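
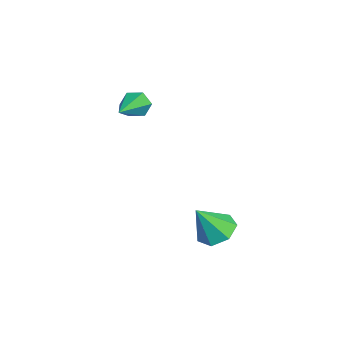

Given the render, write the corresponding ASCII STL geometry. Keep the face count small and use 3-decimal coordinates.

solid 
facet normal -0.866 0.359 -0.348
outer loop
vertex -2.8 -0.495 0.901
vertex -3.066 -0.76 1.289
vertex -2.892 -0.256 1.376
endloop
endfacet
facet normal 0.669 0.708 -0.226
outer loop
vertex -2.8 -0.495 0.901
vertex -2.892 -0.256 1.376
vertex -1.474 -1.42 1.931
endloop
endfacet
facet normal -0.866 0.359 -0.349
outer loop
vertex -2.892 -0.256 1.376
vertex -3.066 -0.76 1.289
vertex -3.158 -0.52 1.764
endloop
endfacet
facet normal 0.298 0.682 0.668
outer loop
vertex -2.892 -0.256 1.376
vertex -3.158 -0.52 1.764
vertex -1.474 -1.42 1.931
endloop
endfacet
facet normal -0.865 0.360 -0.349
outer loop
vertex -3.158 -0.52 1.764
vertex -3.066 -0.76 1.289
vertex -3.333 -1.024 1.678
endloop
endfacet
facet normal -0.158 -0.113 0.981
outer loop
vertex -3.158 -0.52 1.764
vertex -3.333 -1.024 1.678
vertex -1.474 -1.42 1.931
endloop
endfacet
facet normal -0.865 0.361 -0.349
outer loop
vertex -3.333 -1.024 1.678
vertex -3.066 -0.76 1.289
vertex -3.241 -1.263 1.203
endloop
endfacet
facet normal -0.243 -0.885 0.398
outer loop
vertex -3.333 -1.024 1.678
vertex -3.241 -1.263 1.203
vertex -1.474 -1.42 1.931
endloop
endfacet
facet normal -0.865 0.361 -0.349
outer loop
vertex -3.241 -1.263 1.203
vertex -3.066 -0.76 1.289
vertex -2.974 -0.999 0.814
endloop
endfacet
facet normal 0.128 -0.859 -0.495
outer loop
vertex -3.241 -1.263 1.203
vertex -2.974 -0.999 0.814
vertex -1.474 -1.42 1.931
endloop
endfacet
facet normal -0.866 0.359 -0.348
outer loop
vertex -2.974 -0.999 0.814
vertex -3.066 -0.76 1.289
vertex -2.8 -0.495 0.901
endloop
endfacet
facet normal 0.585 -0.062 -0.809
outer loop
vertex -2.974 -0.999 0.814
vertex -2.8 -0.495 0.901
vertex -1.474 -1.42 1.931
endloop
endfacet
facet normal -0.180 0.501 -0.846
outer loop
vertex 0.357 1.836 -2.943
vertex -0.314 1.526 -2.984
vertex -0.117 2.157 -2.652
endloop
endfacet
facet normal 0.664 0.418 0.620
outer loop
vertex 0.357 1.836 -2.943
vertex -0.117 2.157 -2.652
vertex -0.066 0.834 -1.816
endloop
endfacet
facet normal -0.180 0.501 -0.846
outer loop
vertex -0.117 2.157 -2.652
vertex -0.314 1.526 -2.984
vertex -0.739 2.003 -2.611
endloop
endfacet
facet normal -0.076 0.531 0.844
outer loop
vertex -0.117 2.157 -2.652
vertex -0.739 2.003 -2.611
vertex -0.066 0.834 -1.816
endloop
endfacet
facet normal -0.180 0.502 -0.846
outer loop
vertex -0.739 2.003 -2.611
vertex -0.314 1.526 -2.984
vertex -1.041 1.49 -2.851
endloop
endfacet
facet normal -0.700 0.080 0.710
outer loop
vertex -0.739 2.003 -2.611
vertex -1.041 1.49 -2.851
vertex -0.066 0.834 -1.816
endloop
endfacet
facet normal -0.180 0.501 -0.846
outer loop
vertex -1.041 1.49 -2.851
vertex -0.314 1.526 -2.984
vertex -0.795 1.004 -3.191
endloop
endfacet
facet normal -0.738 -0.596 0.318
outer loop
vertex -1.041 1.49 -2.851
vertex -0.795 1.004 -3.191
vertex -0.066 0.834 -1.816
endloop
endfacet
facet normal -0.180 0.501 -0.847
outer loop
vertex -0.795 1.004 -3.191
vertex -0.314 1.526 -2.984
vertex -0.187 0.911 -3.375
endloop
endfacet
facet normal -0.162 -0.986 -0.036
outer loop
vertex -0.795 1.004 -3.191
vertex -0.187 0.911 -3.375
vertex -0.066 0.834 -1.816
endloop
endfacet
facet normal -0.180 0.501 -0.847
outer loop
vertex -0.187 0.911 -3.375
vertex -0.314 1.526 -2.984
vertex 0.326 1.281 -3.265
endloop
endfacet
facet normal 0.595 -0.799 -0.086
outer loop
vertex -0.187 0.911 -3.375
vertex 0.326 1.281 -3.265
vertex -0.066 0.834 -1.816
endloop
endfacet
facet normal -0.180 0.501 -0.846
outer loop
vertex 0.326 1.281 -3.265
vertex -0.314 1.526 -2.984
vertex 0.357 1.836 -2.943
endloop
endfacet
facet normal 0.963 -0.174 0.207
outer loop
vertex 0.326 1.281 -3.265
vertex 0.357 1.836 -2.943
vertex -0.066 0.834 -1.816
endloop
endfacet

endsolid


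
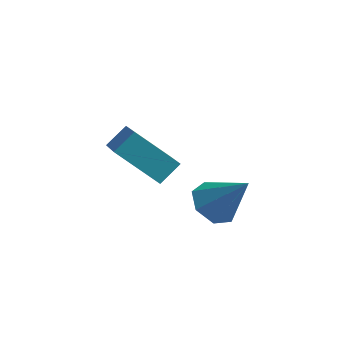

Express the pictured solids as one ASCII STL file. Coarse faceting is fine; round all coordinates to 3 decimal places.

solid 
facet normal -0.640 0.019 -0.768
outer loop
vertex 2.007 0.237 -0.927
vertex 1.27 0.419 -0.308
vertex 1.848 1.059 -0.774
endloop
endfacet
facet normal 0.940 0.229 -0.252
outer loop
vertex 2.007 0.237 -0.927
vertex 1.848 1.059 -0.774
vertex 2.55 0.381 1.228
endloop
endfacet
facet normal -0.640 0.019 -0.768
outer loop
vertex 1.848 1.059 -0.774
vertex 1.27 0.419 -0.308
vertex 1.254 1.399 -0.27
endloop
endfacet
facet normal 0.550 0.830 0.088
outer loop
vertex 1.848 1.059 -0.774
vertex 1.254 1.399 -0.27
vertex 2.55 0.381 1.228
endloop
endfacet
facet normal -0.640 0.019 -0.768
outer loop
vertex 1.254 1.399 -0.27
vertex 1.27 0.419 -0.308
vertex 0.671 1.001 0.206
endloop
endfacet
facet normal -0.060 0.801 0.596
outer loop
vertex 1.254 1.399 -0.27
vertex 0.671 1.001 0.206
vertex 2.55 0.381 1.228
endloop
endfacet
facet normal -0.640 0.019 -0.768
outer loop
vertex 0.671 1.001 0.206
vertex 1.27 0.419 -0.308
vertex 0.54 0.166 0.294
endloop
endfacet
facet normal -0.430 0.161 0.888
outer loop
vertex 0.671 1.001 0.206
vertex 0.54 0.166 0.294
vertex 2.55 0.381 1.228
endloop
endfacet
facet normal -0.640 0.020 -0.768
outer loop
vertex 0.54 0.166 0.294
vertex 1.27 0.419 -0.308
vertex 0.958 -0.479 -0.071
endloop
endfacet
facet normal -0.282 -0.604 0.745
outer loop
vertex 0.54 0.166 0.294
vertex 0.958 -0.479 -0.071
vertex 2.55 0.381 1.228
endloop
endfacet
facet normal -0.640 0.020 -0.768
outer loop
vertex 0.958 -0.479 -0.071
vertex 1.27 0.419 -0.308
vertex 1.611 -0.447 -0.614
endloop
endfacet
facet normal 0.274 -0.922 0.275
outer loop
vertex 0.958 -0.479 -0.071
vertex 1.611 -0.447 -0.614
vertex 2.55 0.381 1.228
endloop
endfacet
facet normal -0.640 0.019 -0.768
outer loop
vertex 1.611 -0.447 -0.614
vertex 1.27 0.419 -0.308
vertex 2.007 0.237 -0.927
endloop
endfacet
facet normal 0.817 -0.551 -0.169
outer loop
vertex 1.611 -0.447 -0.614
vertex 2.007 0.237 -0.927
vertex 2.55 0.381 1.228
endloop
endfacet
facet normal -0.407 -0.686 -0.603
outer loop
vertex -2.299 -0.074 1.719
vertex -3.34 1.494 0.638
vertex -0.628 0.112 0.379
endloop
endfacet
facet normal 0.480 -0.723 0.498
outer loop
vertex -0.18 0.866 1.042
vertex -2.299 -0.074 1.719
vertex -0.628 0.112 0.379
endloop
endfacet
facet normal -0.407 -0.686 -0.603
outer loop
vertex -0.628 0.112 0.379
vertex -3.34 1.494 0.638
vertex -1.669 1.679 -0.702
endloop
endfacet
facet normal 0.777 0.086 -0.623
outer loop
vertex -1.669 1.679 -0.702
vertex -0.18 0.866 1.042
vertex -0.628 0.112 0.379
endloop
endfacet
facet normal -0.777 -0.086 0.623
outer loop
vertex -2.299 -0.074 1.719
vertex -2.892 2.248 1.301
vertex -3.34 1.494 0.638
endloop
endfacet
facet normal 0.480 -0.722 0.498
outer loop
vertex -1.851 0.681 2.382
vertex -2.299 -0.074 1.719
vertex -0.18 0.866 1.042
endloop
endfacet
facet normal -0.777 -0.086 0.623
outer loop
vertex -1.851 0.681 2.382
vertex -2.892 2.248 1.301
vertex -2.299 -0.074 1.719
endloop
endfacet
facet normal -0.479 0.723 -0.498
outer loop
vertex -3.34 1.494 0.638
vertex -2.892 2.248 1.301
vertex -1.669 1.679 -0.702
endloop
endfacet
facet normal 0.777 0.086 -0.623
outer loop
vertex -1.221 2.434 -0.039
vertex -0.18 0.866 1.042
vertex -1.669 1.679 -0.702
endloop
endfacet
facet normal -0.480 0.722 -0.498
outer loop
vertex -1.669 1.679 -0.702
vertex -2.892 2.248 1.301
vertex -1.221 2.434 -0.039
endloop
endfacet
facet normal 0.407 0.686 0.603
outer loop
vertex -1.221 2.434 -0.039
vertex -1.851 0.681 2.382
vertex -0.18 0.866 1.042
endloop
endfacet
facet normal 0.407 0.686 0.603
outer loop
vertex -2.892 2.248 1.301
vertex -1.851 0.681 2.382
vertex -1.221 2.434 -0.039
endloop
endfacet

endsolid


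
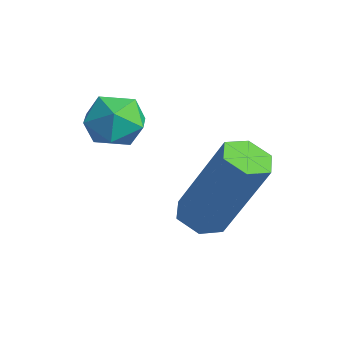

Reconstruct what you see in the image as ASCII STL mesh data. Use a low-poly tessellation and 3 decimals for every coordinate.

solid 
facet normal -0.343 -0.267 -0.901
outer loop
vertex -0.97 2.633 -1.201
vertex -1.37 2.405 -0.981
vertex -1.398 2.896 -1.116
endloop
endfacet
facet normal 0.420 0.814 -0.402
outer loop
vertex -0.97 2.633 -1.201
vertex -1.398 2.896 -1.116
vertex -0.29 3.162 0.581
endloop
endfacet
facet normal 0.421 0.813 -0.402
outer loop
vertex -0.29 3.162 0.581
vertex -1.398 2.896 -1.116
vertex -0.719 3.426 0.666
endloop
endfacet
facet normal 0.343 0.268 0.900
outer loop
vertex -0.29 3.162 0.581
vertex -0.719 3.426 0.666
vertex -0.69 2.935 0.801
endloop
endfacet
facet normal -0.344 -0.267 -0.900
outer loop
vertex -1.398 2.896 -1.116
vertex -1.37 2.405 -0.981
vertex -1.798 2.669 -0.896
endloop
endfacet
facet normal -0.516 0.854 -0.057
outer loop
vertex -1.398 2.896 -1.116
vertex -1.798 2.669 -0.896
vertex -0.719 3.426 0.666
endloop
endfacet
facet normal -0.518 0.854 -0.056
outer loop
vertex -0.719 3.426 0.666
vertex -1.798 2.669 -0.896
vertex -1.119 3.198 0.886
endloop
endfacet
facet normal 0.343 0.268 0.900
outer loop
vertex -0.719 3.426 0.666
vertex -1.119 3.198 0.886
vertex -0.69 2.935 0.801
endloop
endfacet
facet normal -0.344 -0.267 -0.900
outer loop
vertex -1.798 2.669 -0.896
vertex -1.37 2.405 -0.981
vertex -1.77 2.178 -0.761
endloop
endfacet
facet normal -0.938 0.041 0.345
outer loop
vertex -1.798 2.669 -0.896
vertex -1.77 2.178 -0.761
vertex -1.119 3.198 0.886
endloop
endfacet
facet normal -0.937 0.040 0.346
outer loop
vertex -1.119 3.198 0.886
vertex -1.77 2.178 -0.761
vertex -1.09 2.707 1.021
endloop
endfacet
facet normal 0.343 0.268 0.900
outer loop
vertex -1.119 3.198 0.886
vertex -1.09 2.707 1.021
vertex -0.69 2.935 0.801
endloop
endfacet
facet normal -0.343 -0.268 -0.900
outer loop
vertex -1.77 2.178 -0.761
vertex -1.37 2.405 -0.981
vertex -1.341 1.914 -0.846
endloop
endfacet
facet normal -0.421 -0.813 0.402
outer loop
vertex -1.77 2.178 -0.761
vertex -1.341 1.914 -0.846
vertex -1.09 2.707 1.021
endloop
endfacet
facet normal -0.420 -0.814 0.402
outer loop
vertex -1.09 2.707 1.021
vertex -1.341 1.914 -0.846
vertex -0.662 2.444 0.936
endloop
endfacet
facet normal 0.343 0.267 0.901
outer loop
vertex -1.09 2.707 1.021
vertex -0.662 2.444 0.936
vertex -0.69 2.935 0.801
endloop
endfacet
facet normal -0.343 -0.268 -0.900
outer loop
vertex -1.341 1.914 -0.846
vertex -1.37 2.405 -0.981
vertex -0.941 2.142 -1.066
endloop
endfacet
facet normal 0.518 -0.854 0.057
outer loop
vertex -1.341 1.914 -0.846
vertex -0.941 2.142 -1.066
vertex -0.662 2.444 0.936
endloop
endfacet
facet normal 0.516 -0.855 0.057
outer loop
vertex -0.662 2.444 0.936
vertex -0.941 2.142 -1.066
vertex -0.262 2.671 0.716
endloop
endfacet
facet normal 0.344 0.267 0.900
outer loop
vertex -0.662 2.444 0.936
vertex -0.262 2.671 0.716
vertex -0.69 2.935 0.801
endloop
endfacet
facet normal -0.343 -0.268 -0.900
outer loop
vertex -0.941 2.142 -1.066
vertex -1.37 2.405 -0.981
vertex -0.97 2.633 -1.201
endloop
endfacet
facet normal 0.938 -0.040 -0.345
outer loop
vertex -0.941 2.142 -1.066
vertex -0.97 2.633 -1.201
vertex -0.262 2.671 0.716
endloop
endfacet
facet normal 0.938 -0.042 -0.345
outer loop
vertex -0.262 2.671 0.716
vertex -0.97 2.633 -1.201
vertex -0.29 3.162 0.581
endloop
endfacet
facet normal 0.344 0.267 0.900
outer loop
vertex -0.262 2.671 0.716
vertex -0.29 3.162 0.581
vertex -0.69 2.935 0.801
endloop
endfacet
facet normal -0.886 -0.099 0.453
outer loop
vertex -3.122 1.694 1.267
vertex -3.167 1.093 1.048
vertex -2.89 1.208 1.615
endloop
endfacet
facet normal -0.467 0.356 0.809
outer loop
vertex -3.122 1.694 1.267
vertex -2.89 1.208 1.615
vertex -2.558 1.755 1.566
endloop
endfacet
facet normal -0.289 0.885 0.365
outer loop
vertex -3.122 1.694 1.267
vertex -2.558 1.755 1.566
vertex -2.63 1.978 0.969
endloop
endfacet
facet normal -0.597 0.757 -0.265
outer loop
vertex -3.122 1.694 1.267
vertex -2.63 1.978 0.969
vertex -3.006 1.569 0.649
endloop
endfacet
facet normal -0.966 0.149 -0.212
outer loop
vertex -3.122 1.694 1.267
vertex -3.006 1.569 0.649
vertex -3.167 1.093 1.048
endloop
endfacet
facet normal 0.131 0.009 0.991
outer loop
vertex -2.558 1.755 1.566
vertex -2.89 1.208 1.615
vertex -2.254 1.191 1.531
endloop
endfacet
facet normal -0.547 -0.727 0.415
outer loop
vertex -2.89 1.208 1.615
vertex -3.167 1.093 1.048
vertex -2.63 0.782 1.211
endloop
endfacet
facet normal -0.678 -0.324 -0.660
outer loop
vertex -3.167 1.093 1.048
vertex -3.006 1.569 0.649
vertex -2.702 1.005 0.614
endloop
endfacet
facet normal -0.081 0.659 -0.747
outer loop
vertex -3.006 1.569 0.649
vertex -2.63 1.978 0.969
vertex -2.37 1.552 0.565
endloop
endfacet
facet normal 0.419 0.866 0.273
outer loop
vertex -2.63 1.978 0.969
vertex -2.558 1.755 1.566
vertex -2.093 1.667 1.132
endloop
endfacet
facet normal 0.597 -0.757 0.265
outer loop
vertex -2.138 1.066 0.913
vertex -2.254 1.191 1.531
vertex -2.63 0.782 1.211
endloop
endfacet
facet normal 0.289 -0.885 -0.365
outer loop
vertex -2.138 1.066 0.913
vertex -2.63 0.782 1.211
vertex -2.702 1.005 0.614
endloop
endfacet
facet normal 0.467 -0.356 -0.809
outer loop
vertex -2.138 1.066 0.913
vertex -2.702 1.005 0.614
vertex -2.37 1.552 0.565
endloop
endfacet
facet normal 0.886 0.099 -0.453
outer loop
vertex -2.138 1.066 0.913
vertex -2.37 1.552 0.565
vertex -2.093 1.667 1.132
endloop
endfacet
facet normal 0.966 -0.149 0.212
outer loop
vertex -2.138 1.066 0.913
vertex -2.093 1.667 1.132
vertex -2.254 1.191 1.531
endloop
endfacet
facet normal 0.081 -0.659 0.747
outer loop
vertex -2.63 0.782 1.211
vertex -2.254 1.191 1.531
vertex -2.89 1.208 1.615
endloop
endfacet
facet normal -0.419 -0.866 -0.273
outer loop
vertex -2.702 1.005 0.614
vertex -2.63 0.782 1.211
vertex -3.167 1.093 1.048
endloop
endfacet
facet normal -0.131 -0.009 -0.991
outer loop
vertex -2.37 1.552 0.565
vertex -2.702 1.005 0.614
vertex -3.006 1.569 0.649
endloop
endfacet
facet normal 0.547 0.727 -0.415
outer loop
vertex -2.093 1.667 1.132
vertex -2.37 1.552 0.565
vertex -2.63 1.978 0.969
endloop
endfacet
facet normal 0.678 0.324 0.660
outer loop
vertex -2.254 1.191 1.531
vertex -2.093 1.667 1.132
vertex -2.558 1.755 1.566
endloop
endfacet

endsolid


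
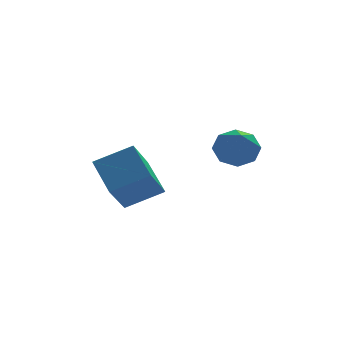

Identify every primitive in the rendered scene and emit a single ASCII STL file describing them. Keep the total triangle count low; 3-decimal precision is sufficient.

solid 
facet normal 0.142 0.768 -0.625
outer loop
vertex 3.853 -1.821 0.771
vertex 3.172 -2.082 0.295
vertex 3.28 -1.549 0.975
endloop
endfacet
facet normal 0.402 0.172 0.900
outer loop
vertex 3.853 -1.821 0.771
vertex 3.28 -1.549 0.975
vertex 2.888 -3.618 1.545
endloop
endfacet
facet normal 0.141 0.768 -0.625
outer loop
vertex 3.28 -1.549 0.975
vertex 3.172 -2.082 0.295
vertex 2.644 -1.59 0.781
endloop
endfacet
facet normal -0.296 0.305 0.905
outer loop
vertex 3.28 -1.549 0.975
vertex 2.644 -1.59 0.781
vertex 2.888 -3.618 1.545
endloop
endfacet
facet normal 0.143 0.769 -0.623
outer loop
vertex 2.644 -1.59 0.781
vertex 3.172 -2.082 0.295
vertex 2.318 -1.918 0.302
endloop
endfacet
facet normal -0.851 0.092 0.516
outer loop
vertex 2.644 -1.59 0.781
vertex 2.318 -1.918 0.302
vertex 2.888 -3.618 1.545
endloop
endfacet
facet normal 0.142 0.767 -0.625
outer loop
vertex 2.318 -1.918 0.302
vertex 3.172 -2.082 0.295
vertex 2.492 -2.343 -0.18
endloop
endfacet
facet normal -0.939 -0.342 -0.037
outer loop
vertex 2.318 -1.918 0.302
vertex 2.492 -2.343 -0.18
vertex 2.888 -3.618 1.545
endloop
endfacet
facet normal 0.142 0.768 -0.625
outer loop
vertex 2.492 -2.343 -0.18
vertex 3.172 -2.082 0.295
vertex 3.064 -2.615 -0.384
endloop
endfacet
facet normal -0.508 -0.744 -0.433
outer loop
vertex 2.492 -2.343 -0.18
vertex 3.064 -2.615 -0.384
vertex 2.888 -3.618 1.545
endloop
endfacet
facet normal 0.142 0.767 -0.625
outer loop
vertex 3.064 -2.615 -0.384
vertex 3.172 -2.082 0.295
vertex 3.7 -2.575 -0.19
endloop
endfacet
facet normal 0.189 -0.878 -0.439
outer loop
vertex 3.064 -2.615 -0.384
vertex 3.7 -2.575 -0.19
vertex 2.888 -3.618 1.545
endloop
endfacet
facet normal 0.142 0.767 -0.625
outer loop
vertex 3.7 -2.575 -0.19
vertex 3.172 -2.082 0.295
vertex 4.026 -2.246 0.288
endloop
endfacet
facet normal 0.745 -0.665 -0.051
outer loop
vertex 3.7 -2.575 -0.19
vertex 4.026 -2.246 0.288
vertex 2.888 -3.618 1.545
endloop
endfacet
facet normal 0.142 0.768 -0.625
outer loop
vertex 4.026 -2.246 0.288
vertex 3.172 -2.082 0.295
vertex 3.853 -1.821 0.771
endloop
endfacet
facet normal 0.833 -0.231 0.502
outer loop
vertex 4.026 -2.246 0.288
vertex 3.853 -1.821 0.771
vertex 2.888 -3.618 1.545
endloop
endfacet
facet normal -0.407 -0.568 0.715
outer loop
vertex 0.173 1.137 -0.588
vertex -1.33 1.287 -1.324
vertex 0.496 -0.295 -1.542
endloop
endfacet
facet normal 0.894 -0.090 0.438
outer loop
vertex 1.29 0.813 -2.936
vertex 0.173 1.137 -0.588
vertex 0.496 -0.295 -1.542
endloop
endfacet
facet normal -0.407 -0.568 0.715
outer loop
vertex 0.496 -0.295 -1.542
vertex -1.33 1.287 -1.324
vertex -1.007 -0.144 -2.277
endloop
endfacet
facet normal 0.184 -0.818 -0.545
outer loop
vertex -1.007 -0.144 -2.277
vertex 1.29 0.813 -2.936
vertex 0.496 -0.295 -1.542
endloop
endfacet
facet normal -0.185 0.818 0.545
outer loop
vertex 0.173 1.137 -0.588
vertex -0.536 2.395 -2.718
vertex -1.33 1.287 -1.324
endloop
endfacet
facet normal 0.895 -0.090 0.438
outer loop
vertex 0.967 2.244 -1.983
vertex 0.173 1.137 -0.588
vertex 1.29 0.813 -2.936
endloop
endfacet
facet normal -0.184 0.818 0.545
outer loop
vertex 0.967 2.244 -1.983
vertex -0.536 2.395 -2.718
vertex 0.173 1.137 -0.588
endloop
endfacet
facet normal -0.894 0.090 -0.438
outer loop
vertex -1.33 1.287 -1.324
vertex -0.536 2.395 -2.718
vertex -1.007 -0.144 -2.277
endloop
endfacet
facet normal 0.185 -0.818 -0.544
outer loop
vertex -0.213 0.963 -3.672
vertex 1.29 0.813 -2.936
vertex -1.007 -0.144 -2.277
endloop
endfacet
facet normal -0.895 0.090 -0.438
outer loop
vertex -1.007 -0.144 -2.277
vertex -0.536 2.395 -2.718
vertex -0.213 0.963 -3.672
endloop
endfacet
facet normal 0.407 0.568 -0.715
outer loop
vertex -0.213 0.963 -3.672
vertex 0.967 2.244 -1.983
vertex 1.29 0.813 -2.936
endloop
endfacet
facet normal 0.407 0.568 -0.715
outer loop
vertex -0.536 2.395 -2.718
vertex 0.967 2.244 -1.983
vertex -0.213 0.963 -3.672
endloop
endfacet

endsolid


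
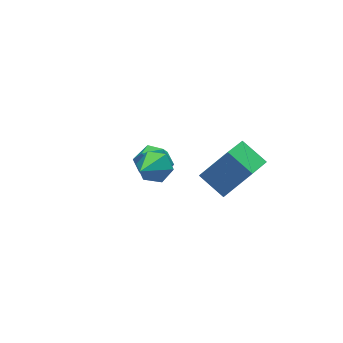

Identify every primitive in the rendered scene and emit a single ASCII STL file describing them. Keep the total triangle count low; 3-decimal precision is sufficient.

solid 
facet normal 0.613 0.544 -0.573
outer loop
vertex -0.218 -3.369 1.784
vertex -0.744 -2.821 1.742
vertex -0.229 -2.812 2.301
endloop
endfacet
facet normal 0.557 -0.559 0.614
outer loop
vertex -0.218 -3.369 1.784
vertex -0.229 -2.812 2.301
vertex -1.956 -3.899 2.878
endloop
endfacet
facet normal 0.613 0.544 -0.573
outer loop
vertex -0.229 -2.812 2.301
vertex -0.744 -2.821 1.742
vertex -0.754 -2.265 2.259
endloop
endfacet
facet normal 0.170 0.237 0.956
outer loop
vertex -0.229 -2.812 2.301
vertex -0.754 -2.265 2.259
vertex -1.956 -3.899 2.878
endloop
endfacet
facet normal 0.613 0.544 -0.573
outer loop
vertex -0.754 -2.265 2.259
vertex -0.744 -2.821 1.742
vertex -1.269 -2.274 1.7
endloop
endfacet
facet normal -0.579 0.625 0.524
outer loop
vertex -0.754 -2.265 2.259
vertex -1.269 -2.274 1.7
vertex -1.956 -3.899 2.878
endloop
endfacet
facet normal 0.612 0.544 -0.574
outer loop
vertex -1.269 -2.274 1.7
vertex -0.744 -2.821 1.742
vertex -1.259 -2.831 1.183
endloop
endfacet
facet normal -0.943 0.216 -0.251
outer loop
vertex -1.269 -2.274 1.7
vertex -1.259 -2.831 1.183
vertex -1.956 -3.899 2.878
endloop
endfacet
facet normal 0.612 0.544 -0.574
outer loop
vertex -1.259 -2.831 1.183
vertex -0.744 -2.821 1.742
vertex -0.733 -3.378 1.225
endloop
endfacet
facet normal -0.556 -0.581 -0.595
outer loop
vertex -1.259 -2.831 1.183
vertex -0.733 -3.378 1.225
vertex -1.956 -3.899 2.878
endloop
endfacet
facet normal 0.613 0.544 -0.573
outer loop
vertex -0.733 -3.378 1.225
vertex -0.744 -2.821 1.742
vertex -0.218 -3.369 1.784
endloop
endfacet
facet normal 0.193 -0.968 -0.162
outer loop
vertex -0.733 -3.378 1.225
vertex -0.218 -3.369 1.784
vertex -1.956 -3.899 2.878
endloop
endfacet
facet normal -0.132 -0.373 0.918
outer loop
vertex 0.649 0.915 -1.06
vertex 0.97 0.095 -1.347
vertex 1.553 0.728 -1.006
endloop
endfacet
facet normal 0.011 0.326 0.945
outer loop
vertex 0.649 0.915 -1.06
vertex 1.553 0.728 -1.006
vertex 1.269 1.561 -1.29
endloop
endfacet
facet normal -0.487 0.668 0.563
outer loop
vertex 0.649 0.915 -1.06
vertex 1.269 1.561 -1.29
vertex 0.511 1.444 -1.807
endloop
endfacet
facet normal -0.937 0.180 0.300
outer loop
vertex 0.649 0.915 -1.06
vertex 0.511 1.444 -1.807
vertex 0.326 0.538 -1.841
endloop
endfacet
facet normal -0.718 -0.463 0.520
outer loop
vertex 0.649 0.915 -1.06
vertex 0.326 0.538 -1.841
vertex 0.97 0.095 -1.347
endloop
endfacet
facet normal 0.642 0.434 0.631
outer loop
vertex 1.269 1.561 -1.29
vertex 1.553 0.728 -1.006
vertex 1.974 1.142 -1.719
endloop
endfacet
facet normal 0.412 -0.696 0.588
outer loop
vertex 1.553 0.728 -1.006
vertex 0.97 0.095 -1.347
vertex 1.789 0.236 -1.753
endloop
endfacet
facet normal -0.536 -0.843 -0.057
outer loop
vertex 0.97 0.095 -1.347
vertex 0.326 0.538 -1.841
vertex 1.031 0.119 -2.27
endloop
endfacet
facet normal -0.890 0.197 -0.411
outer loop
vertex 0.326 0.538 -1.841
vertex 0.511 1.444 -1.807
vertex 0.747 0.952 -2.554
endloop
endfacet
facet normal -0.162 0.987 0.015
outer loop
vertex 0.511 1.444 -1.807
vertex 1.269 1.561 -1.29
vertex 1.33 1.585 -2.213
endloop
endfacet
facet normal 0.937 -0.180 -0.300
outer loop
vertex 1.651 0.765 -2.5
vertex 1.974 1.142 -1.719
vertex 1.789 0.236 -1.753
endloop
endfacet
facet normal 0.487 -0.668 -0.563
outer loop
vertex 1.651 0.765 -2.5
vertex 1.789 0.236 -1.753
vertex 1.031 0.119 -2.27
endloop
endfacet
facet normal -0.011 -0.326 -0.945
outer loop
vertex 1.651 0.765 -2.5
vertex 1.031 0.119 -2.27
vertex 0.747 0.952 -2.554
endloop
endfacet
facet normal 0.132 0.373 -0.918
outer loop
vertex 1.651 0.765 -2.5
vertex 0.747 0.952 -2.554
vertex 1.33 1.585 -2.213
endloop
endfacet
facet normal 0.718 0.463 -0.520
outer loop
vertex 1.651 0.765 -2.5
vertex 1.33 1.585 -2.213
vertex 1.974 1.142 -1.719
endloop
endfacet
facet normal 0.890 -0.197 0.411
outer loop
vertex 1.789 0.236 -1.753
vertex 1.974 1.142 -1.719
vertex 1.553 0.728 -1.006
endloop
endfacet
facet normal 0.162 -0.987 -0.015
outer loop
vertex 1.031 0.119 -2.27
vertex 1.789 0.236 -1.753
vertex 0.97 0.095 -1.347
endloop
endfacet
facet normal -0.642 -0.434 -0.631
outer loop
vertex 0.747 0.952 -2.554
vertex 1.031 0.119 -2.27
vertex 0.326 0.538 -1.841
endloop
endfacet
facet normal -0.412 0.696 -0.588
outer loop
vertex 1.33 1.585 -2.213
vertex 0.747 0.952 -2.554
vertex 0.511 1.444 -1.807
endloop
endfacet
facet normal 0.536 0.843 0.057
outer loop
vertex 1.974 1.142 -1.719
vertex 1.33 1.585 -2.213
vertex 1.269 1.561 -1.29
endloop
endfacet
facet normal -0.576 0.248 -0.779
outer loop
vertex 1.272 -4.64 0.418
vertex 0.789 -3.576 1.114
vertex 2.524 -3.668 -0.197
endloop
endfacet
facet normal 0.355 -0.782 -0.512
outer loop
vertex 3.531 -4.104 1.166
vertex 1.272 -4.64 0.418
vertex 2.524 -3.668 -0.197
endloop
endfacet
facet normal -0.576 0.249 -0.779
outer loop
vertex 2.524 -3.668 -0.197
vertex 0.789 -3.576 1.114
vertex 2.041 -2.605 0.499
endloop
endfacet
facet normal 0.737 0.571 -0.362
outer loop
vertex 2.041 -2.605 0.499
vertex 3.531 -4.104 1.166
vertex 2.524 -3.668 -0.197
endloop
endfacet
facet normal -0.737 -0.571 0.362
outer loop
vertex 1.272 -4.64 0.418
vertex 1.796 -4.012 2.477
vertex 0.789 -3.576 1.114
endloop
endfacet
facet normal 0.355 -0.782 -0.512
outer loop
vertex 2.279 -5.075 1.781
vertex 1.272 -4.64 0.418
vertex 3.531 -4.104 1.166
endloop
endfacet
facet normal -0.737 -0.572 0.362
outer loop
vertex 2.279 -5.075 1.781
vertex 1.796 -4.012 2.477
vertex 1.272 -4.64 0.418
endloop
endfacet
facet normal -0.355 0.782 0.512
outer loop
vertex 0.789 -3.576 1.114
vertex 1.796 -4.012 2.477
vertex 2.041 -2.605 0.499
endloop
endfacet
facet normal 0.737 0.571 -0.362
outer loop
vertex 3.048 -3.04 1.862
vertex 3.531 -4.104 1.166
vertex 2.041 -2.605 0.499
endloop
endfacet
facet normal -0.355 0.782 0.512
outer loop
vertex 2.041 -2.605 0.499
vertex 1.796 -4.012 2.477
vertex 3.048 -3.04 1.862
endloop
endfacet
facet normal 0.575 -0.248 0.779
outer loop
vertex 3.048 -3.04 1.862
vertex 2.279 -5.075 1.781
vertex 3.531 -4.104 1.166
endloop
endfacet
facet normal 0.576 -0.249 0.779
outer loop
vertex 1.796 -4.012 2.477
vertex 2.279 -5.075 1.781
vertex 3.048 -3.04 1.862
endloop
endfacet

endsolid


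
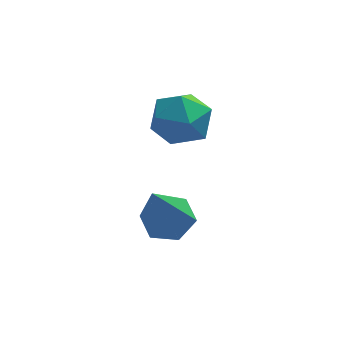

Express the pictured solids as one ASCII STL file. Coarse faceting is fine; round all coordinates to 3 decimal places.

solid 
facet normal 0.182 0.470 -0.864
outer loop
vertex -2.73 0.256 0.753
vertex -3.079 -0.071 0.502
vertex -3.251 0.393 0.718
endloop
endfacet
facet normal 0.136 0.698 0.703
outer loop
vertex -2.73 0.256 0.753
vertex -3.251 0.393 0.718
vertex -3.401 -0.909 2.038
endloop
endfacet
facet normal 0.182 0.470 -0.864
outer loop
vertex -3.251 0.393 0.718
vertex -3.079 -0.071 0.502
vertex -3.6 0.066 0.467
endloop
endfacet
facet normal -0.763 0.501 0.408
outer loop
vertex -3.251 0.393 0.718
vertex -3.6 0.066 0.467
vertex -3.401 -0.909 2.038
endloop
endfacet
facet normal 0.182 0.472 -0.863
outer loop
vertex -3.6 0.066 0.467
vertex -3.079 -0.071 0.502
vertex -3.428 -0.397 0.25
endloop
endfacet
facet normal -0.946 -0.316 -0.076
outer loop
vertex -3.6 0.066 0.467
vertex -3.428 -0.397 0.25
vertex -3.401 -0.909 2.038
endloop
endfacet
facet normal 0.183 0.471 -0.863
outer loop
vertex -3.428 -0.397 0.25
vertex -3.079 -0.071 0.502
vertex -2.907 -0.535 0.285
endloop
endfacet
facet normal -0.230 -0.936 -0.265
outer loop
vertex -3.428 -0.397 0.25
vertex -2.907 -0.535 0.285
vertex -3.401 -0.909 2.038
endloop
endfacet
facet normal 0.180 0.471 -0.864
outer loop
vertex -2.907 -0.535 0.285
vertex -3.079 -0.071 0.502
vertex -2.558 -0.208 0.536
endloop
endfacet
facet normal 0.671 -0.740 0.031
outer loop
vertex -2.907 -0.535 0.285
vertex -2.558 -0.208 0.536
vertex -3.401 -0.909 2.038
endloop
endfacet
facet normal 0.180 0.471 -0.864
outer loop
vertex -2.558 -0.208 0.536
vertex -3.079 -0.071 0.502
vertex -2.73 0.256 0.753
endloop
endfacet
facet normal 0.854 0.076 0.515
outer loop
vertex -2.558 -0.208 0.536
vertex -2.73 0.256 0.753
vertex -3.401 -0.909 2.038
endloop
endfacet
facet normal -0.606 0.084 0.791
outer loop
vertex -3.227 1.129 2.955
vertex -3.282 0.47 2.983
vertex -2.801 0.777 3.319
endloop
endfacet
facet normal -0.141 0.624 0.769
outer loop
vertex -3.227 1.129 2.955
vertex -2.801 0.777 3.319
vertex -2.583 1.281 2.95
endloop
endfacet
facet normal -0.226 0.963 0.147
outer loop
vertex -3.227 1.129 2.955
vertex -2.583 1.281 2.95
vertex -2.929 1.286 2.385
endloop
endfacet
facet normal -0.744 0.633 -0.215
outer loop
vertex -3.227 1.129 2.955
vertex -2.929 1.286 2.385
vertex -3.361 0.785 2.406
endloop
endfacet
facet normal -0.979 0.089 0.183
outer loop
vertex -3.227 1.129 2.955
vertex -3.361 0.785 2.406
vertex -3.282 0.47 2.983
endloop
endfacet
facet normal 0.518 0.348 0.781
outer loop
vertex -2.583 1.281 2.95
vertex -2.801 0.777 3.319
vertex -2.239 0.715 2.974
endloop
endfacet
facet normal -0.236 -0.525 0.818
outer loop
vertex -2.801 0.777 3.319
vertex -3.282 0.47 2.983
vertex -2.671 0.214 2.995
endloop
endfacet
facet normal -0.839 -0.517 -0.167
outer loop
vertex -3.282 0.47 2.983
vertex -3.361 0.785 2.406
vertex -3.017 0.219 2.43
endloop
endfacet
facet normal -0.459 0.361 -0.812
outer loop
vertex -3.361 0.785 2.406
vertex -2.929 1.286 2.385
vertex -2.799 0.723 2.061
endloop
endfacet
facet normal 0.380 0.897 -0.225
outer loop
vertex -2.929 1.286 2.385
vertex -2.583 1.281 2.95
vertex -2.318 1.03 2.397
endloop
endfacet
facet normal 0.744 -0.633 0.215
outer loop
vertex -2.373 0.371 2.425
vertex -2.239 0.715 2.974
vertex -2.671 0.214 2.995
endloop
endfacet
facet normal 0.226 -0.963 -0.147
outer loop
vertex -2.373 0.371 2.425
vertex -2.671 0.214 2.995
vertex -3.017 0.219 2.43
endloop
endfacet
facet normal 0.141 -0.624 -0.769
outer loop
vertex -2.373 0.371 2.425
vertex -3.017 0.219 2.43
vertex -2.799 0.723 2.061
endloop
endfacet
facet normal 0.606 -0.084 -0.791
outer loop
vertex -2.373 0.371 2.425
vertex -2.799 0.723 2.061
vertex -2.318 1.03 2.397
endloop
endfacet
facet normal 0.979 -0.089 -0.183
outer loop
vertex -2.373 0.371 2.425
vertex -2.318 1.03 2.397
vertex -2.239 0.715 2.974
endloop
endfacet
facet normal 0.459 -0.361 0.812
outer loop
vertex -2.671 0.214 2.995
vertex -2.239 0.715 2.974
vertex -2.801 0.777 3.319
endloop
endfacet
facet normal -0.380 -0.897 0.225
outer loop
vertex -3.017 0.219 2.43
vertex -2.671 0.214 2.995
vertex -3.282 0.47 2.983
endloop
endfacet
facet normal -0.518 -0.348 -0.781
outer loop
vertex -2.799 0.723 2.061
vertex -3.017 0.219 2.43
vertex -3.361 0.785 2.406
endloop
endfacet
facet normal 0.236 0.525 -0.818
outer loop
vertex -2.318 1.03 2.397
vertex -2.799 0.723 2.061
vertex -2.929 1.286 2.385
endloop
endfacet
facet normal 0.839 0.517 0.167
outer loop
vertex -2.239 0.715 2.974
vertex -2.318 1.03 2.397
vertex -2.583 1.281 2.95
endloop
endfacet

endsolid


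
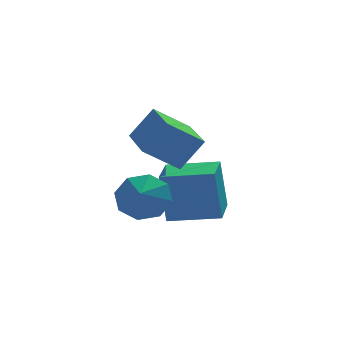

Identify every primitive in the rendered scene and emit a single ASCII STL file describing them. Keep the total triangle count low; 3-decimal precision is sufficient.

solid 
facet normal 0.328 0.801 -0.501
outer loop
vertex -0.966 -2.597 -1.545
vertex -1.873 -2.148 -1.42
vertex -1.002 -2.173 -0.89
endloop
endfacet
facet normal 0.495 -0.717 0.491
outer loop
vertex -0.966 -2.597 -1.545
vertex -1.002 -2.173 -0.89
vertex -2.227 -3.012 -0.88
endloop
endfacet
facet normal 0.328 0.801 -0.501
outer loop
vertex -1.002 -2.173 -0.89
vertex -1.873 -2.148 -1.42
vertex -1.548 -1.734 -0.546
endloop
endfacet
facet normal 0.262 -0.372 0.891
outer loop
vertex -1.002 -2.173 -0.89
vertex -1.548 -1.734 -0.546
vertex -2.227 -3.012 -0.88
endloop
endfacet
facet normal 0.329 0.800 -0.501
outer loop
vertex -1.548 -1.734 -0.546
vertex -1.873 -2.148 -1.42
vertex -2.285 -1.537 -0.715
endloop
endfacet
facet normal -0.252 -0.117 0.961
outer loop
vertex -1.548 -1.734 -0.546
vertex -2.285 -1.537 -0.715
vertex -2.227 -3.012 -0.88
endloop
endfacet
facet normal 0.328 0.800 -0.502
outer loop
vertex -2.285 -1.537 -0.715
vertex -1.873 -2.148 -1.42
vertex -2.78 -1.698 -1.296
endloop
endfacet
facet normal -0.743 -0.103 0.661
outer loop
vertex -2.285 -1.537 -0.715
vertex -2.78 -1.698 -1.296
vertex -2.227 -3.012 -0.88
endloop
endfacet
facet normal 0.329 0.801 -0.500
outer loop
vertex -2.78 -1.698 -1.296
vertex -1.873 -2.148 -1.42
vertex -2.744 -2.122 -1.951
endloop
endfacet
facet normal -0.927 -0.337 0.167
outer loop
vertex -2.78 -1.698 -1.296
vertex -2.744 -2.122 -1.951
vertex -2.227 -3.012 -0.88
endloop
endfacet
facet normal 0.329 0.801 -0.500
outer loop
vertex -2.744 -2.122 -1.951
vertex -1.873 -2.148 -1.42
vertex -2.197 -2.561 -2.295
endloop
endfacet
facet normal -0.693 -0.682 -0.232
outer loop
vertex -2.744 -2.122 -1.951
vertex -2.197 -2.561 -2.295
vertex -2.227 -3.012 -0.88
endloop
endfacet
facet normal 0.329 0.801 -0.500
outer loop
vertex -2.197 -2.561 -2.295
vertex -1.873 -2.148 -1.42
vertex -1.461 -2.758 -2.126
endloop
endfacet
facet normal -0.181 -0.936 -0.302
outer loop
vertex -2.197 -2.561 -2.295
vertex -1.461 -2.758 -2.126
vertex -2.227 -3.012 -0.88
endloop
endfacet
facet normal 0.328 0.801 -0.501
outer loop
vertex -1.461 -2.758 -2.126
vertex -1.873 -2.148 -1.42
vertex -0.966 -2.597 -1.545
endloop
endfacet
facet normal 0.312 -0.950 -0.002
outer loop
vertex -1.461 -2.758 -2.126
vertex -0.966 -2.597 -1.545
vertex -2.227 -3.012 -0.88
endloop
endfacet
facet normal -0.810 0.061 0.583
outer loop
vertex -1.417 -3.489 2.414
vertex -1.29 -1.293 2.359
vertex -2.263 -3.47 1.236
endloop
endfacet
facet normal -0.058 -0.998 0.025
outer loop
vertex -0.99 -3.567 0.321
vertex -1.417 -3.489 2.414
vertex -2.263 -3.47 1.236
endloop
endfacet
facet normal -0.811 0.062 0.582
outer loop
vertex -2.263 -3.47 1.236
vertex -1.29 -1.293 2.359
vertex -2.135 -1.274 1.181
endloop
endfacet
facet normal -0.583 0.014 -0.812
outer loop
vertex -2.135 -1.274 1.181
vertex -0.99 -3.567 0.321
vertex -2.263 -3.47 1.236
endloop
endfacet
facet normal 0.583 -0.013 0.812
outer loop
vertex -1.417 -3.489 2.414
vertex -0.017 -1.39 1.444
vertex -1.29 -1.293 2.359
endloop
endfacet
facet normal -0.058 -0.998 0.025
outer loop
vertex -0.145 -3.586 1.499
vertex -1.417 -3.489 2.414
vertex -0.99 -3.567 0.321
endloop
endfacet
facet normal 0.583 -0.014 0.812
outer loop
vertex -0.145 -3.586 1.499
vertex -0.017 -1.39 1.444
vertex -1.417 -3.489 2.414
endloop
endfacet
facet normal 0.058 0.998 -0.025
outer loop
vertex -1.29 -1.293 2.359
vertex -0.017 -1.39 1.444
vertex -2.135 -1.274 1.181
endloop
endfacet
facet normal -0.583 0.013 -0.812
outer loop
vertex -0.863 -1.371 0.266
vertex -0.99 -3.567 0.321
vertex -2.135 -1.274 1.181
endloop
endfacet
facet normal 0.058 0.998 -0.025
outer loop
vertex -2.135 -1.274 1.181
vertex -0.017 -1.39 1.444
vertex -0.863 -1.371 0.266
endloop
endfacet
facet normal 0.811 -0.061 -0.582
outer loop
vertex -0.863 -1.371 0.266
vertex -0.145 -3.586 1.499
vertex -0.99 -3.567 0.321
endloop
endfacet
facet normal 0.810 -0.062 -0.583
outer loop
vertex -0.017 -1.39 1.444
vertex -0.145 -3.586 1.499
vertex -0.863 -1.371 0.266
endloop
endfacet
facet normal -0.909 0.397 -0.130
outer loop
vertex -0.869 -0.466 -1.219
vertex -0.179 1.098 -1.266
vertex -0.64 -0.631 -3.33
endloop
endfacet
facet normal -0.404 -0.914 0.028
outer loop
vertex 1.159 -1.418 -3.074
vertex -0.869 -0.466 -1.219
vertex -0.64 -0.631 -3.33
endloop
endfacet
facet normal -0.909 0.397 -0.130
outer loop
vertex -0.64 -0.631 -3.33
vertex -0.179 1.098 -1.266
vertex 0.05 0.932 -3.378
endloop
endfacet
facet normal 0.107 -0.078 -0.991
outer loop
vertex 0.05 0.932 -3.378
vertex 1.159 -1.418 -3.074
vertex -0.64 -0.631 -3.33
endloop
endfacet
facet normal -0.107 0.077 0.991
outer loop
vertex -0.869 -0.466 -1.219
vertex 1.62 0.311 -1.01
vertex -0.179 1.098 -1.266
endloop
endfacet
facet normal -0.404 -0.915 0.028
outer loop
vertex 0.93 -1.252 -0.962
vertex -0.869 -0.466 -1.219
vertex 1.159 -1.418 -3.074
endloop
endfacet
facet normal -0.108 0.078 0.991
outer loop
vertex 0.93 -1.252 -0.962
vertex 1.62 0.311 -1.01
vertex -0.869 -0.466 -1.219
endloop
endfacet
facet normal 0.404 0.914 -0.028
outer loop
vertex -0.179 1.098 -1.266
vertex 1.62 0.311 -1.01
vertex 0.05 0.932 -3.378
endloop
endfacet
facet normal 0.108 -0.077 -0.991
outer loop
vertex 1.849 0.146 -3.121
vertex 1.159 -1.418 -3.074
vertex 0.05 0.932 -3.378
endloop
endfacet
facet normal 0.404 0.915 -0.028
outer loop
vertex 0.05 0.932 -3.378
vertex 1.62 0.311 -1.01
vertex 1.849 0.146 -3.121
endloop
endfacet
facet normal 0.909 -0.397 0.130
outer loop
vertex 1.849 0.146 -3.121
vertex 0.93 -1.252 -0.962
vertex 1.159 -1.418 -3.074
endloop
endfacet
facet normal 0.909 -0.397 0.130
outer loop
vertex 1.62 0.311 -1.01
vertex 0.93 -1.252 -0.962
vertex 1.849 0.146 -3.121
endloop
endfacet

endsolid


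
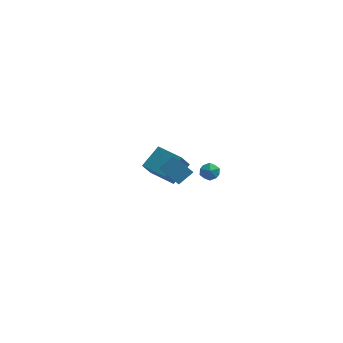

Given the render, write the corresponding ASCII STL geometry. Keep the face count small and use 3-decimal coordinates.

solid 
facet normal -0.662 -0.496 -0.562
outer loop
vertex -0.586 -3.731 2.256
vertex -0.755 -2.013 0.941
vertex 0.48 -4.242 1.452
endloop
endfacet
facet normal 0.078 -0.792 0.606
outer loop
vertex 1.195 -3.707 2.059
vertex -0.586 -3.731 2.256
vertex 0.48 -4.242 1.452
endloop
endfacet
facet normal -0.662 -0.496 -0.562
outer loop
vertex 0.48 -4.242 1.452
vertex -0.755 -2.013 0.941
vertex 0.311 -2.525 0.136
endloop
endfacet
facet normal 0.745 -0.358 -0.563
outer loop
vertex 0.311 -2.525 0.136
vertex 1.195 -3.707 2.059
vertex 0.48 -4.242 1.452
endloop
endfacet
facet normal -0.745 0.357 0.563
outer loop
vertex -0.586 -3.731 2.256
vertex -0.04 -1.478 1.548
vertex -0.755 -2.013 0.941
endloop
endfacet
facet normal 0.078 -0.791 0.606
outer loop
vertex 0.129 -3.195 2.864
vertex -0.586 -3.731 2.256
vertex 1.195 -3.707 2.059
endloop
endfacet
facet normal -0.746 0.357 0.562
outer loop
vertex 0.129 -3.195 2.864
vertex -0.04 -1.478 1.548
vertex -0.586 -3.731 2.256
endloop
endfacet
facet normal -0.078 0.792 -0.606
outer loop
vertex -0.755 -2.013 0.941
vertex -0.04 -1.478 1.548
vertex 0.311 -2.525 0.136
endloop
endfacet
facet normal 0.746 -0.357 -0.562
outer loop
vertex 1.026 -1.989 0.744
vertex 1.195 -3.707 2.059
vertex 0.311 -2.525 0.136
endloop
endfacet
facet normal -0.078 0.791 -0.606
outer loop
vertex 0.311 -2.525 0.136
vertex -0.04 -1.478 1.548
vertex 1.026 -1.989 0.744
endloop
endfacet
facet normal 0.662 0.495 0.562
outer loop
vertex 1.026 -1.989 0.744
vertex 0.129 -3.195 2.864
vertex 1.195 -3.707 2.059
endloop
endfacet
facet normal 0.662 0.496 0.562
outer loop
vertex -0.04 -1.478 1.548
vertex 0.129 -3.195 2.864
vertex 1.026 -1.989 0.744
endloop
endfacet
facet normal -0.138 0.986 -0.089
outer loop
vertex 1.493 4.302 -4.126
vertex 1.141 4.307 -3.528
vertex 1.828 4.403 -3.527
endloop
endfacet
facet normal 0.473 0.786 -0.397
outer loop
vertex 1.493 4.302 -4.126
vertex 1.828 4.403 -3.527
vertex 2.103 3.992 -4.013
endloop
endfacet
facet normal 0.320 0.302 -0.898
outer loop
vertex 1.493 4.302 -4.126
vertex 2.103 3.992 -4.013
vertex 1.586 3.641 -4.315
endloop
endfacet
facet normal -0.387 0.203 -0.899
outer loop
vertex 1.493 4.302 -4.126
vertex 1.586 3.641 -4.315
vertex 0.991 3.835 -4.015
endloop
endfacet
facet normal -0.670 0.625 -0.400
outer loop
vertex 1.493 4.302 -4.126
vertex 0.991 3.835 -4.015
vertex 1.141 4.307 -3.528
endloop
endfacet
facet normal 0.877 0.471 0.098
outer loop
vertex 2.103 3.992 -4.013
vertex 1.828 4.403 -3.527
vertex 2.129 3.805 -3.345
endloop
endfacet
facet normal -0.112 0.794 0.597
outer loop
vertex 1.828 4.403 -3.527
vertex 1.141 4.307 -3.528
vertex 1.534 3.999 -3.045
endloop
endfacet
facet normal -0.973 0.210 0.097
outer loop
vertex 1.141 4.307 -3.528
vertex 0.991 3.835 -4.015
vertex 1.017 3.648 -3.347
endloop
endfacet
facet normal -0.515 -0.476 -0.713
outer loop
vertex 0.991 3.835 -4.015
vertex 1.586 3.641 -4.315
vertex 1.292 3.237 -3.833
endloop
endfacet
facet normal 0.629 -0.314 -0.712
outer loop
vertex 1.586 3.641 -4.315
vertex 2.103 3.992 -4.013
vertex 1.979 3.333 -3.832
endloop
endfacet
facet normal 0.387 -0.203 0.899
outer loop
vertex 1.627 3.338 -3.234
vertex 2.129 3.805 -3.345
vertex 1.534 3.999 -3.045
endloop
endfacet
facet normal -0.320 -0.302 0.898
outer loop
vertex 1.627 3.338 -3.234
vertex 1.534 3.999 -3.045
vertex 1.017 3.648 -3.347
endloop
endfacet
facet normal -0.473 -0.786 0.397
outer loop
vertex 1.627 3.338 -3.234
vertex 1.017 3.648 -3.347
vertex 1.292 3.237 -3.833
endloop
endfacet
facet normal 0.138 -0.986 0.089
outer loop
vertex 1.627 3.338 -3.234
vertex 1.292 3.237 -3.833
vertex 1.979 3.333 -3.832
endloop
endfacet
facet normal 0.670 -0.625 0.400
outer loop
vertex 1.627 3.338 -3.234
vertex 1.979 3.333 -3.832
vertex 2.129 3.805 -3.345
endloop
endfacet
facet normal 0.515 0.476 0.713
outer loop
vertex 1.534 3.999 -3.045
vertex 2.129 3.805 -3.345
vertex 1.828 4.403 -3.527
endloop
endfacet
facet normal -0.629 0.314 0.712
outer loop
vertex 1.017 3.648 -3.347
vertex 1.534 3.999 -3.045
vertex 1.141 4.307 -3.528
endloop
endfacet
facet normal -0.877 -0.471 -0.098
outer loop
vertex 1.292 3.237 -3.833
vertex 1.017 3.648 -3.347
vertex 0.991 3.835 -4.015
endloop
endfacet
facet normal 0.112 -0.794 -0.597
outer loop
vertex 1.979 3.333 -3.832
vertex 1.292 3.237 -3.833
vertex 1.586 3.641 -4.315
endloop
endfacet
facet normal 0.973 -0.210 -0.097
outer loop
vertex 2.129 3.805 -3.345
vertex 1.979 3.333 -3.832
vertex 2.103 3.992 -4.013
endloop
endfacet
facet normal -0.505 -0.642 -0.577
outer loop
vertex -0.841 2.242 -3.088
vertex -2.265 3.308 -3.026
vertex -0.424 2.86 -4.141
endloop
endfacet
facet normal 0.800 -0.599 -0.035
outer loop
vertex 0.405 3.912 -3.194
vertex -0.841 2.242 -3.088
vertex -0.424 2.86 -4.141
endloop
endfacet
facet normal -0.506 -0.641 -0.578
outer loop
vertex -0.424 2.86 -4.141
vertex -2.265 3.308 -3.026
vertex -1.848 3.927 -4.078
endloop
endfacet
facet normal 0.323 0.480 -0.816
outer loop
vertex -1.848 3.927 -4.078
vertex 0.405 3.912 -3.194
vertex -0.424 2.86 -4.141
endloop
endfacet
facet normal -0.323 -0.479 0.816
outer loop
vertex -0.841 2.242 -3.088
vertex -1.436 4.36 -2.079
vertex -2.265 3.308 -3.026
endloop
endfacet
facet normal 0.800 -0.599 -0.035
outer loop
vertex -0.012 3.293 -2.142
vertex -0.841 2.242 -3.088
vertex 0.405 3.912 -3.194
endloop
endfacet
facet normal -0.323 -0.479 0.816
outer loop
vertex -0.012 3.293 -2.142
vertex -1.436 4.36 -2.079
vertex -0.841 2.242 -3.088
endloop
endfacet
facet normal -0.800 0.599 0.035
outer loop
vertex -2.265 3.308 -3.026
vertex -1.436 4.36 -2.079
vertex -1.848 3.927 -4.078
endloop
endfacet
facet normal 0.323 0.479 -0.816
outer loop
vertex -1.019 4.978 -3.132
vertex 0.405 3.912 -3.194
vertex -1.848 3.927 -4.078
endloop
endfacet
facet normal -0.800 0.599 0.035
outer loop
vertex -1.848 3.927 -4.078
vertex -1.436 4.36 -2.079
vertex -1.019 4.978 -3.132
endloop
endfacet
facet normal 0.505 0.641 0.578
outer loop
vertex -1.019 4.978 -3.132
vertex -0.012 3.293 -2.142
vertex 0.405 3.912 -3.194
endloop
endfacet
facet normal 0.506 0.641 0.577
outer loop
vertex -1.436 4.36 -2.079
vertex -0.012 3.293 -2.142
vertex -1.019 4.978 -3.132
endloop
endfacet

endsolid


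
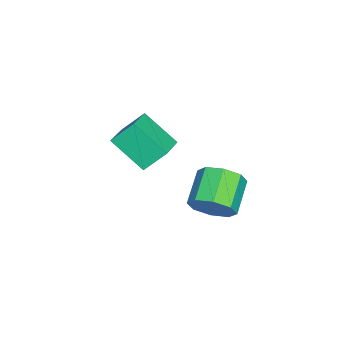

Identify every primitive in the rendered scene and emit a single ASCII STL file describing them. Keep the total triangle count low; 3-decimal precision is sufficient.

solid 
facet normal 0.871 -0.012 -0.491
outer loop
vertex 4.609 4.015 3.267
vertex 4.089 3.829 2.35
vertex 4.4 4.706 2.88
endloop
endfacet
facet normal 0.420 0.537 0.732
outer loop
vertex 4.609 4.015 3.267
vertex 4.4 4.706 2.88
vertex 3.05 4.036 4.146
endloop
endfacet
facet normal 0.420 0.537 0.732
outer loop
vertex 3.05 4.036 4.146
vertex 4.4 4.706 2.88
vertex 2.841 4.727 3.759
endloop
endfacet
facet normal -0.871 0.012 0.491
outer loop
vertex 3.05 4.036 4.146
vertex 2.841 4.727 3.759
vertex 2.531 3.851 3.23
endloop
endfacet
facet normal 0.871 -0.012 -0.491
outer loop
vertex 4.4 4.706 2.88
vertex 4.089 3.829 2.35
vertex 4.009 4.883 2.183
endloop
endfacet
facet normal 0.116 0.976 0.183
outer loop
vertex 4.4 4.706 2.88
vertex 4.009 4.883 2.183
vertex 2.841 4.727 3.759
endloop
endfacet
facet normal 0.116 0.976 0.183
outer loop
vertex 2.841 4.727 3.759
vertex 4.009 4.883 2.183
vertex 2.45 4.904 3.062
endloop
endfacet
facet normal -0.871 0.011 0.491
outer loop
vertex 2.841 4.727 3.759
vertex 2.45 4.904 3.062
vertex 2.531 3.851 3.23
endloop
endfacet
facet normal 0.871 -0.012 -0.491
outer loop
vertex 4.009 4.883 2.183
vertex 4.089 3.829 2.35
vertex 3.665 4.443 1.583
endloop
endfacet
facet normal -0.255 0.844 -0.472
outer loop
vertex 4.009 4.883 2.183
vertex 3.665 4.443 1.583
vertex 2.45 4.904 3.062
endloop
endfacet
facet normal -0.255 0.844 -0.472
outer loop
vertex 2.45 4.904 3.062
vertex 3.665 4.443 1.583
vertex 2.106 4.465 2.463
endloop
endfacet
facet normal -0.871 0.011 0.492
outer loop
vertex 2.45 4.904 3.062
vertex 2.106 4.465 2.463
vertex 2.531 3.851 3.23
endloop
endfacet
facet normal 0.871 -0.012 -0.491
outer loop
vertex 3.665 4.443 1.583
vertex 4.089 3.829 2.35
vertex 3.57 3.644 1.434
endloop
endfacet
facet normal -0.478 0.216 -0.852
outer loop
vertex 3.665 4.443 1.583
vertex 3.57 3.644 1.434
vertex 2.106 4.465 2.463
endloop
endfacet
facet normal -0.477 0.216 -0.852
outer loop
vertex 2.106 4.465 2.463
vertex 3.57 3.644 1.434
vertex 2.011 3.665 2.313
endloop
endfacet
facet normal -0.871 0.011 0.492
outer loop
vertex 2.106 4.465 2.463
vertex 2.011 3.665 2.313
vertex 2.531 3.851 3.23
endloop
endfacet
facet normal 0.871 -0.012 -0.491
outer loop
vertex 3.57 3.644 1.434
vertex 4.089 3.829 2.35
vertex 3.779 2.953 1.821
endloop
endfacet
facet normal -0.420 -0.537 -0.732
outer loop
vertex 3.57 3.644 1.434
vertex 3.779 2.953 1.821
vertex 2.011 3.665 2.313
endloop
endfacet
facet normal -0.420 -0.537 -0.732
outer loop
vertex 2.011 3.665 2.313
vertex 3.779 2.953 1.821
vertex 2.22 2.974 2.7
endloop
endfacet
facet normal -0.871 0.012 0.491
outer loop
vertex 2.011 3.665 2.313
vertex 2.22 2.974 2.7
vertex 2.531 3.851 3.23
endloop
endfacet
facet normal 0.871 -0.011 -0.491
outer loop
vertex 3.779 2.953 1.821
vertex 4.089 3.829 2.35
vertex 4.17 2.776 2.518
endloop
endfacet
facet normal -0.116 -0.976 -0.183
outer loop
vertex 3.779 2.953 1.821
vertex 4.17 2.776 2.518
vertex 2.22 2.974 2.7
endloop
endfacet
facet normal -0.116 -0.976 -0.183
outer loop
vertex 2.22 2.974 2.7
vertex 4.17 2.776 2.518
vertex 2.611 2.797 3.397
endloop
endfacet
facet normal -0.871 0.012 0.491
outer loop
vertex 2.22 2.974 2.7
vertex 2.611 2.797 3.397
vertex 2.531 3.851 3.23
endloop
endfacet
facet normal 0.871 -0.011 -0.492
outer loop
vertex 4.17 2.776 2.518
vertex 4.089 3.829 2.35
vertex 4.514 3.215 3.117
endloop
endfacet
facet normal 0.255 -0.844 0.472
outer loop
vertex 4.17 2.776 2.518
vertex 4.514 3.215 3.117
vertex 2.611 2.797 3.397
endloop
endfacet
facet normal 0.255 -0.844 0.473
outer loop
vertex 2.611 2.797 3.397
vertex 4.514 3.215 3.117
vertex 2.955 3.237 3.997
endloop
endfacet
facet normal -0.871 0.012 0.491
outer loop
vertex 2.611 2.797 3.397
vertex 2.955 3.237 3.997
vertex 2.531 3.851 3.23
endloop
endfacet
facet normal 0.871 -0.011 -0.492
outer loop
vertex 4.514 3.215 3.117
vertex 4.089 3.829 2.35
vertex 4.609 4.015 3.267
endloop
endfacet
facet normal 0.478 -0.216 0.852
outer loop
vertex 4.514 3.215 3.117
vertex 4.609 4.015 3.267
vertex 2.955 3.237 3.997
endloop
endfacet
facet normal 0.477 -0.216 0.852
outer loop
vertex 2.955 3.237 3.997
vertex 4.609 4.015 3.267
vertex 3.05 4.036 4.146
endloop
endfacet
facet normal -0.871 0.012 0.491
outer loop
vertex 2.955 3.237 3.997
vertex 3.05 4.036 4.146
vertex 2.531 3.851 3.23
endloop
endfacet
facet normal -0.956 0.001 -0.293
outer loop
vertex -2.619 -1.107 2.348
vertex -2.205 0.543 1.001
vertex -2.28 -2.101 1.236
endloop
endfacet
facet normal -0.191 -0.760 0.621
outer loop
vertex -0.635 -2.103 1.739
vertex -2.619 -1.107 2.348
vertex -2.28 -2.101 1.236
endloop
endfacet
facet normal -0.956 0.001 -0.292
outer loop
vertex -2.28 -2.101 1.236
vertex -2.205 0.543 1.001
vertex -1.866 -0.452 -0.112
endloop
endfacet
facet normal 0.222 -0.650 -0.727
outer loop
vertex -1.866 -0.452 -0.112
vertex -0.635 -2.103 1.739
vertex -2.28 -2.101 1.236
endloop
endfacet
facet normal -0.222 0.649 0.727
outer loop
vertex -2.619 -1.107 2.348
vertex -0.56 0.541 1.504
vertex -2.205 0.543 1.001
endloop
endfacet
facet normal -0.191 -0.760 0.621
outer loop
vertex -0.974 -1.108 2.852
vertex -2.619 -1.107 2.348
vertex -0.635 -2.103 1.739
endloop
endfacet
facet normal -0.222 0.650 0.727
outer loop
vertex -0.974 -1.108 2.852
vertex -0.56 0.541 1.504
vertex -2.619 -1.107 2.348
endloop
endfacet
facet normal 0.191 0.760 -0.621
outer loop
vertex -2.205 0.543 1.001
vertex -0.56 0.541 1.504
vertex -1.866 -0.452 -0.112
endloop
endfacet
facet normal 0.222 -0.649 -0.727
outer loop
vertex -0.221 -0.453 0.392
vertex -0.635 -2.103 1.739
vertex -1.866 -0.452 -0.112
endloop
endfacet
facet normal 0.191 0.760 -0.621
outer loop
vertex -1.866 -0.452 -0.112
vertex -0.56 0.541 1.504
vertex -0.221 -0.453 0.392
endloop
endfacet
facet normal 0.956 -0.001 0.292
outer loop
vertex -0.221 -0.453 0.392
vertex -0.974 -1.108 2.852
vertex -0.635 -2.103 1.739
endloop
endfacet
facet normal 0.956 -0.001 0.292
outer loop
vertex -0.56 0.541 1.504
vertex -0.974 -1.108 2.852
vertex -0.221 -0.453 0.392
endloop
endfacet

endsolid


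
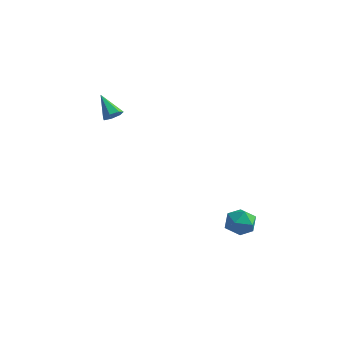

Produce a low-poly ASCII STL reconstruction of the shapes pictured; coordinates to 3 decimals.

solid 
facet normal -0.567 0.818 -0.095
outer loop
vertex 3.807 -0.086 -3.107
vertex 3.115 -0.543 -2.912
vertex 3.561 -0.162 -2.295
endloop
endfacet
facet normal 0.090 0.989 0.120
outer loop
vertex 3.807 -0.086 -3.107
vertex 3.561 -0.162 -2.295
vertex 4.387 -0.213 -2.497
endloop
endfacet
facet normal 0.552 0.748 -0.369
outer loop
vertex 3.807 -0.086 -3.107
vertex 4.387 -0.213 -2.497
vertex 4.452 -0.626 -3.238
endloop
endfacet
facet normal 0.178 0.428 -0.886
outer loop
vertex 3.807 -0.086 -3.107
vertex 4.452 -0.626 -3.238
vertex 3.666 -0.831 -3.495
endloop
endfacet
facet normal -0.513 0.471 -0.718
outer loop
vertex 3.807 -0.086 -3.107
vertex 3.666 -0.831 -3.495
vertex 3.115 -0.543 -2.912
endloop
endfacet
facet normal 0.219 0.645 0.732
outer loop
vertex 4.387 -0.213 -2.497
vertex 3.561 -0.162 -2.295
vertex 4.054 -0.749 -1.925
endloop
endfacet
facet normal -0.847 0.368 0.385
outer loop
vertex 3.561 -0.162 -2.295
vertex 3.115 -0.543 -2.912
vertex 3.268 -0.954 -2.182
endloop
endfacet
facet normal -0.759 -0.192 -0.622
outer loop
vertex 3.115 -0.543 -2.912
vertex 3.666 -0.831 -3.495
vertex 3.333 -1.367 -2.923
endloop
endfacet
facet normal 0.361 -0.261 -0.895
outer loop
vertex 3.666 -0.831 -3.495
vertex 4.452 -0.626 -3.238
vertex 4.159 -1.418 -3.125
endloop
endfacet
facet normal 0.965 0.256 -0.058
outer loop
vertex 4.452 -0.626 -3.238
vertex 4.387 -0.213 -2.497
vertex 4.605 -1.037 -2.508
endloop
endfacet
facet normal -0.178 -0.428 0.886
outer loop
vertex 3.913 -1.494 -2.313
vertex 4.054 -0.749 -1.925
vertex 3.268 -0.954 -2.182
endloop
endfacet
facet normal -0.552 -0.748 0.369
outer loop
vertex 3.913 -1.494 -2.313
vertex 3.268 -0.954 -2.182
vertex 3.333 -1.367 -2.923
endloop
endfacet
facet normal -0.090 -0.989 -0.120
outer loop
vertex 3.913 -1.494 -2.313
vertex 3.333 -1.367 -2.923
vertex 4.159 -1.418 -3.125
endloop
endfacet
facet normal 0.567 -0.818 0.095
outer loop
vertex 3.913 -1.494 -2.313
vertex 4.159 -1.418 -3.125
vertex 4.605 -1.037 -2.508
endloop
endfacet
facet normal 0.513 -0.471 0.718
outer loop
vertex 3.913 -1.494 -2.313
vertex 4.605 -1.037 -2.508
vertex 4.054 -0.749 -1.925
endloop
endfacet
facet normal -0.361 0.261 0.895
outer loop
vertex 3.268 -0.954 -2.182
vertex 4.054 -0.749 -1.925
vertex 3.561 -0.162 -2.295
endloop
endfacet
facet normal -0.965 -0.256 0.058
outer loop
vertex 3.333 -1.367 -2.923
vertex 3.268 -0.954 -2.182
vertex 3.115 -0.543 -2.912
endloop
endfacet
facet normal -0.219 -0.645 -0.732
outer loop
vertex 4.159 -1.418 -3.125
vertex 3.333 -1.367 -2.923
vertex 3.666 -0.831 -3.495
endloop
endfacet
facet normal 0.847 -0.368 -0.385
outer loop
vertex 4.605 -1.037 -2.508
vertex 4.159 -1.418 -3.125
vertex 4.452 -0.626 -3.238
endloop
endfacet
facet normal 0.759 0.192 0.622
outer loop
vertex 4.054 -0.749 -1.925
vertex 4.605 -1.037 -2.508
vertex 4.387 -0.213 -2.497
endloop
endfacet
facet normal 0.677 -0.359 -0.642
outer loop
vertex -1.911 -1.995 3.865
vertex -2.266 -1.942 3.461
vertex -1.905 -1.583 3.641
endloop
endfacet
facet normal 0.472 0.416 0.777
outer loop
vertex -1.911 -1.995 3.865
vertex -1.905 -1.583 3.641
vertex -3.214 -1.438 4.359
endloop
endfacet
facet normal 0.678 -0.360 -0.641
outer loop
vertex -1.905 -1.583 3.641
vertex -2.266 -1.942 3.461
vertex -2.17 -1.442 3.282
endloop
endfacet
facet normal 0.221 0.952 0.211
outer loop
vertex -1.905 -1.583 3.641
vertex -2.17 -1.442 3.282
vertex -3.214 -1.438 4.359
endloop
endfacet
facet normal 0.678 -0.360 -0.641
outer loop
vertex -2.17 -1.442 3.282
vertex -2.266 -1.942 3.461
vertex -2.507 -1.677 3.057
endloop
endfacet
facet normal -0.363 0.861 -0.355
outer loop
vertex -2.17 -1.442 3.282
vertex -2.507 -1.677 3.057
vertex -3.214 -1.438 4.359
endloop
endfacet
facet normal 0.678 -0.361 -0.641
outer loop
vertex -2.507 -1.677 3.057
vertex -2.266 -1.942 3.461
vertex -2.663 -2.112 3.137
endloop
endfacet
facet normal -0.842 0.211 -0.496
outer loop
vertex -2.507 -1.677 3.057
vertex -2.663 -2.112 3.137
vertex -3.214 -1.438 4.359
endloop
endfacet
facet normal 0.678 -0.361 -0.641
outer loop
vertex -2.663 -2.112 3.137
vertex -2.266 -1.942 3.461
vertex -2.52 -2.419 3.461
endloop
endfacet
facet normal -0.855 -0.509 -0.105
outer loop
vertex -2.663 -2.112 3.137
vertex -2.52 -2.419 3.461
vertex -3.214 -1.438 4.359
endloop
endfacet
facet normal 0.676 -0.360 -0.643
outer loop
vertex -2.52 -2.419 3.461
vertex -2.266 -1.942 3.461
vertex -2.185 -2.367 3.784
endloop
endfacet
facet normal -0.389 -0.756 0.526
outer loop
vertex -2.52 -2.419 3.461
vertex -2.185 -2.367 3.784
vertex -3.214 -1.438 4.359
endloop
endfacet
facet normal 0.677 -0.359 -0.642
outer loop
vertex -2.185 -2.367 3.784
vertex -2.266 -1.942 3.461
vertex -1.911 -1.995 3.865
endloop
endfacet
facet normal 0.199 -0.346 0.917
outer loop
vertex -2.185 -2.367 3.784
vertex -1.911 -1.995 3.865
vertex -3.214 -1.438 4.359
endloop
endfacet

endsolid


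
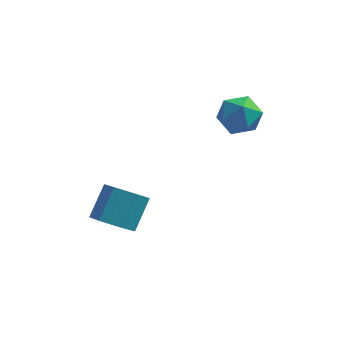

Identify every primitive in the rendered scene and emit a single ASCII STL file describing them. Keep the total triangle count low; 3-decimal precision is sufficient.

solid 
facet normal -0.207 -0.685 -0.699
outer loop
vertex -2.204 -3.585 -1.438
vertex -2.83 -2.88 -1.943
vertex -1.791 -2.944 -2.188
endloop
endfacet
facet normal 0.899 -0.415 0.140
outer loop
vertex -2.204 -3.585 -1.438
vertex -1.791 -2.944 -2.188
vertex -1.824 -2.326 -0.151
endloop
endfacet
facet normal 0.899 -0.416 0.141
outer loop
vertex -1.824 -2.326 -0.151
vertex -1.791 -2.944 -2.188
vertex -1.41 -1.685 -0.902
endloop
endfacet
facet normal 0.207 0.685 0.699
outer loop
vertex -1.824 -2.326 -0.151
vertex -1.41 -1.685 -0.902
vertex -2.45 -1.62 -0.657
endloop
endfacet
facet normal -0.207 -0.685 -0.699
outer loop
vertex -1.791 -2.944 -2.188
vertex -2.83 -2.88 -1.943
vertex -2.417 -2.239 -2.693
endloop
endfacet
facet normal 0.784 0.311 -0.537
outer loop
vertex -1.791 -2.944 -2.188
vertex -2.417 -2.239 -2.693
vertex -1.41 -1.685 -0.902
endloop
endfacet
facet normal 0.784 0.311 -0.537
outer loop
vertex -1.41 -1.685 -0.902
vertex -2.417 -2.239 -2.693
vertex -2.036 -0.979 -1.407
endloop
endfacet
facet normal 0.207 0.684 0.699
outer loop
vertex -1.41 -1.685 -0.902
vertex -2.036 -0.979 -1.407
vertex -2.45 -1.62 -0.657
endloop
endfacet
facet normal -0.207 -0.685 -0.699
outer loop
vertex -2.417 -2.239 -2.693
vertex -2.83 -2.88 -1.943
vertex -3.456 -2.174 -2.449
endloop
endfacet
facet normal -0.114 0.726 -0.678
outer loop
vertex -2.417 -2.239 -2.693
vertex -3.456 -2.174 -2.449
vertex -2.036 -0.979 -1.407
endloop
endfacet
facet normal -0.115 0.727 -0.677
outer loop
vertex -2.036 -0.979 -1.407
vertex -3.456 -2.174 -2.449
vertex -3.076 -0.915 -1.162
endloop
endfacet
facet normal 0.207 0.684 0.699
outer loop
vertex -2.036 -0.979 -1.407
vertex -3.076 -0.915 -1.162
vertex -2.45 -1.62 -0.657
endloop
endfacet
facet normal -0.207 -0.685 -0.699
outer loop
vertex -3.456 -2.174 -2.449
vertex -2.83 -2.88 -1.943
vertex -3.87 -2.815 -1.698
endloop
endfacet
facet normal -0.899 0.415 -0.141
outer loop
vertex -3.456 -2.174 -2.449
vertex -3.87 -2.815 -1.698
vertex -3.076 -0.915 -1.162
endloop
endfacet
facet normal -0.899 0.415 -0.140
outer loop
vertex -3.076 -0.915 -1.162
vertex -3.87 -2.815 -1.698
vertex -3.489 -1.556 -0.412
endloop
endfacet
facet normal 0.207 0.685 0.699
outer loop
vertex -3.076 -0.915 -1.162
vertex -3.489 -1.556 -0.412
vertex -2.45 -1.62 -0.657
endloop
endfacet
facet normal -0.207 -0.684 -0.699
outer loop
vertex -3.87 -2.815 -1.698
vertex -2.83 -2.88 -1.943
vertex -3.244 -3.521 -1.193
endloop
endfacet
facet normal -0.784 -0.311 0.537
outer loop
vertex -3.87 -2.815 -1.698
vertex -3.244 -3.521 -1.193
vertex -3.489 -1.556 -0.412
endloop
endfacet
facet normal -0.784 -0.311 0.537
outer loop
vertex -3.489 -1.556 -0.412
vertex -3.244 -3.521 -1.193
vertex -2.863 -2.261 0.093
endloop
endfacet
facet normal 0.207 0.685 0.699
outer loop
vertex -3.489 -1.556 -0.412
vertex -2.863 -2.261 0.093
vertex -2.45 -1.62 -0.657
endloop
endfacet
facet normal -0.207 -0.684 -0.699
outer loop
vertex -3.244 -3.521 -1.193
vertex -2.83 -2.88 -1.943
vertex -2.204 -3.585 -1.438
endloop
endfacet
facet normal 0.115 -0.726 0.678
outer loop
vertex -3.244 -3.521 -1.193
vertex -2.204 -3.585 -1.438
vertex -2.863 -2.261 0.093
endloop
endfacet
facet normal 0.114 -0.727 0.677
outer loop
vertex -2.863 -2.261 0.093
vertex -2.204 -3.585 -1.438
vertex -1.824 -2.326 -0.151
endloop
endfacet
facet normal 0.207 0.685 0.699
outer loop
vertex -2.863 -2.261 0.093
vertex -1.824 -2.326 -0.151
vertex -2.45 -1.62 -0.657
endloop
endfacet
facet normal -0.896 0.406 0.180
outer loop
vertex 1.634 1.412 3.703
vertex 1.136 0.452 3.391
vertex 1.425 0.612 4.466
endloop
endfacet
facet normal -0.399 0.685 0.609
outer loop
vertex 1.634 1.412 3.703
vertex 1.425 0.612 4.466
vertex 2.405 1.165 4.485
endloop
endfacet
facet normal 0.110 0.974 0.199
outer loop
vertex 1.634 1.412 3.703
vertex 2.405 1.165 4.485
vertex 2.721 1.347 3.421
endloop
endfacet
facet normal -0.073 0.873 -0.483
outer loop
vertex 1.634 1.412 3.703
vertex 2.721 1.347 3.421
vertex 1.937 0.907 2.745
endloop
endfacet
facet normal -0.695 0.521 -0.495
outer loop
vertex 1.634 1.412 3.703
vertex 1.937 0.907 2.745
vertex 1.136 0.452 3.391
endloop
endfacet
facet normal -0.105 0.152 0.983
outer loop
vertex 2.405 1.165 4.485
vertex 1.425 0.612 4.466
vertex 2.383 0.053 4.655
endloop
endfacet
facet normal -0.909 -0.299 0.289
outer loop
vertex 1.425 0.612 4.466
vertex 1.136 0.452 3.391
vertex 1.599 -0.387 3.979
endloop
endfacet
facet normal -0.585 -0.111 -0.804
outer loop
vertex 1.136 0.452 3.391
vertex 1.937 0.907 2.745
vertex 1.915 -0.205 2.915
endloop
endfacet
facet normal 0.421 0.456 -0.784
outer loop
vertex 1.937 0.907 2.745
vertex 2.721 1.347 3.421
vertex 2.895 0.348 2.934
endloop
endfacet
facet normal 0.717 0.619 0.319
outer loop
vertex 2.721 1.347 3.421
vertex 2.405 1.165 4.485
vertex 3.184 0.508 4.009
endloop
endfacet
facet normal 0.073 -0.873 0.483
outer loop
vertex 2.686 -0.452 3.697
vertex 2.383 0.053 4.655
vertex 1.599 -0.387 3.979
endloop
endfacet
facet normal -0.110 -0.974 -0.199
outer loop
vertex 2.686 -0.452 3.697
vertex 1.599 -0.387 3.979
vertex 1.915 -0.205 2.915
endloop
endfacet
facet normal 0.399 -0.685 -0.609
outer loop
vertex 2.686 -0.452 3.697
vertex 1.915 -0.205 2.915
vertex 2.895 0.348 2.934
endloop
endfacet
facet normal 0.896 -0.406 -0.180
outer loop
vertex 2.686 -0.452 3.697
vertex 2.895 0.348 2.934
vertex 3.184 0.508 4.009
endloop
endfacet
facet normal 0.695 -0.521 0.495
outer loop
vertex 2.686 -0.452 3.697
vertex 3.184 0.508 4.009
vertex 2.383 0.053 4.655
endloop
endfacet
facet normal -0.421 -0.456 0.784
outer loop
vertex 1.599 -0.387 3.979
vertex 2.383 0.053 4.655
vertex 1.425 0.612 4.466
endloop
endfacet
facet normal -0.717 -0.619 -0.319
outer loop
vertex 1.915 -0.205 2.915
vertex 1.599 -0.387 3.979
vertex 1.136 0.452 3.391
endloop
endfacet
facet normal 0.105 -0.152 -0.983
outer loop
vertex 2.895 0.348 2.934
vertex 1.915 -0.205 2.915
vertex 1.937 0.907 2.745
endloop
endfacet
facet normal 0.909 0.299 -0.289
outer loop
vertex 3.184 0.508 4.009
vertex 2.895 0.348 2.934
vertex 2.721 1.347 3.421
endloop
endfacet
facet normal 0.585 0.111 0.804
outer loop
vertex 2.383 0.053 4.655
vertex 3.184 0.508 4.009
vertex 2.405 1.165 4.485
endloop
endfacet

endsolid


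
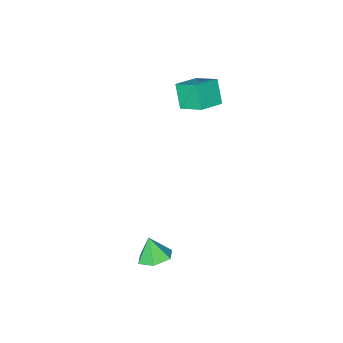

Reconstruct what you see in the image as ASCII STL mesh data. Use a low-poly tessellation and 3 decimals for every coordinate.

solid 
facet normal -0.003 0.398 -0.917
outer loop
vertex 3.71 3.267 -3.217
vertex 3.058 2.559 -3.522
vertex 2.716 3.43 -3.143
endloop
endfacet
facet normal 0.152 0.555 0.818
outer loop
vertex 3.71 3.267 -3.217
vertex 2.716 3.43 -3.143
vertex 3.062 2.001 -2.238
endloop
endfacet
facet normal -0.003 0.398 -0.917
outer loop
vertex 2.716 3.43 -3.143
vertex 3.058 2.559 -3.522
vertex 2.064 2.721 -3.448
endloop
endfacet
facet normal -0.646 0.291 0.706
outer loop
vertex 2.716 3.43 -3.143
vertex 2.064 2.721 -3.448
vertex 3.062 2.001 -2.238
endloop
endfacet
facet normal -0.003 0.398 -0.917
outer loop
vertex 2.064 2.721 -3.448
vertex 3.058 2.559 -3.522
vertex 2.406 1.85 -3.827
endloop
endfacet
facet normal -0.796 -0.475 0.374
outer loop
vertex 2.064 2.721 -3.448
vertex 2.406 1.85 -3.827
vertex 3.062 2.001 -2.238
endloop
endfacet
facet normal -0.003 0.398 -0.918
outer loop
vertex 2.406 1.85 -3.827
vertex 3.058 2.559 -3.522
vertex 3.4 1.687 -3.901
endloop
endfacet
facet normal -0.149 -0.977 0.154
outer loop
vertex 2.406 1.85 -3.827
vertex 3.4 1.687 -3.901
vertex 3.062 2.001 -2.238
endloop
endfacet
facet normal -0.003 0.398 -0.918
outer loop
vertex 3.4 1.687 -3.901
vertex 3.058 2.559 -3.522
vertex 4.052 2.396 -3.596
endloop
endfacet
facet normal 0.650 -0.712 0.266
outer loop
vertex 3.4 1.687 -3.901
vertex 4.052 2.396 -3.596
vertex 3.062 2.001 -2.238
endloop
endfacet
facet normal -0.003 0.398 -0.917
outer loop
vertex 4.052 2.396 -3.596
vertex 3.058 2.559 -3.522
vertex 3.71 3.267 -3.217
endloop
endfacet
facet normal 0.799 0.054 0.598
outer loop
vertex 4.052 2.396 -3.596
vertex 3.71 3.267 -3.217
vertex 3.062 2.001 -2.238
endloop
endfacet
facet normal -0.963 -0.056 -0.264
outer loop
vertex -4.972 -2.264 3.557
vertex -4.646 -1.422 2.188
vertex -4.657 -3.745 2.721
endloop
endfacet
facet normal -0.199 -0.513 0.835
outer loop
vertex -3.154 -3.658 3.132
vertex -4.972 -2.264 3.557
vertex -4.657 -3.745 2.721
endloop
endfacet
facet normal -0.963 -0.056 -0.264
outer loop
vertex -4.657 -3.745 2.721
vertex -4.646 -1.422 2.188
vertex -4.33 -2.903 1.352
endloop
endfacet
facet normal 0.182 -0.856 -0.483
outer loop
vertex -4.33 -2.903 1.352
vertex -3.154 -3.658 3.132
vertex -4.657 -3.745 2.721
endloop
endfacet
facet normal -0.182 0.856 0.483
outer loop
vertex -4.972 -2.264 3.557
vertex -3.143 -1.335 2.599
vertex -4.646 -1.422 2.188
endloop
endfacet
facet normal -0.199 -0.514 0.835
outer loop
vertex -3.47 -2.177 3.968
vertex -4.972 -2.264 3.557
vertex -3.154 -3.658 3.132
endloop
endfacet
facet normal -0.182 0.856 0.483
outer loop
vertex -3.47 -2.177 3.968
vertex -3.143 -1.335 2.599
vertex -4.972 -2.264 3.557
endloop
endfacet
facet normal 0.199 0.514 -0.835
outer loop
vertex -4.646 -1.422 2.188
vertex -3.143 -1.335 2.599
vertex -4.33 -2.903 1.352
endloop
endfacet
facet normal 0.182 -0.856 -0.483
outer loop
vertex -2.828 -2.816 1.763
vertex -3.154 -3.658 3.132
vertex -4.33 -2.903 1.352
endloop
endfacet
facet normal 0.199 0.513 -0.835
outer loop
vertex -4.33 -2.903 1.352
vertex -3.143 -1.335 2.599
vertex -2.828 -2.816 1.763
endloop
endfacet
facet normal 0.963 0.056 0.264
outer loop
vertex -2.828 -2.816 1.763
vertex -3.47 -2.177 3.968
vertex -3.154 -3.658 3.132
endloop
endfacet
facet normal 0.963 0.056 0.264
outer loop
vertex -3.143 -1.335 2.599
vertex -3.47 -2.177 3.968
vertex -2.828 -2.816 1.763
endloop
endfacet

endsolid


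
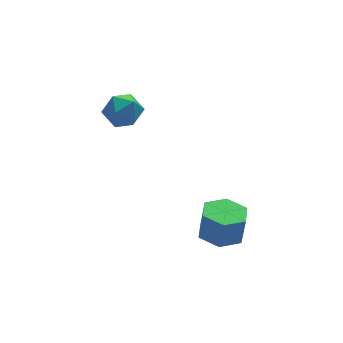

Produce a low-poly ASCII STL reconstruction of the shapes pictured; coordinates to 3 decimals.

solid 
facet normal -0.142 -0.031 -0.989
outer loop
vertex 1.016 -0.72 -2.364
vertex 0.156 -0.758 -2.239
vertex 0.55 0.013 -2.32
endloop
endfacet
facet normal 0.832 0.537 -0.138
outer loop
vertex 1.016 -0.72 -2.364
vertex 0.55 0.013 -2.32
vertex 1.184 -0.684 -1.207
endloop
endfacet
facet normal 0.832 0.537 -0.138
outer loop
vertex 1.184 -0.684 -1.207
vertex 0.55 0.013 -2.32
vertex 0.718 0.05 -1.163
endloop
endfacet
facet normal 0.144 0.032 0.989
outer loop
vertex 1.184 -0.684 -1.207
vertex 0.718 0.05 -1.163
vertex 0.324 -0.722 -1.081
endloop
endfacet
facet normal -0.144 -0.031 -0.989
outer loop
vertex 0.55 0.013 -2.32
vertex 0.156 -0.758 -2.239
vertex -0.31 -0.025 -2.194
endloop
endfacet
facet normal -0.048 0.999 -0.025
outer loop
vertex 0.55 0.013 -2.32
vertex -0.31 -0.025 -2.194
vertex 0.718 0.05 -1.163
endloop
endfacet
facet normal -0.048 0.999 -0.025
outer loop
vertex 0.718 0.05 -1.163
vertex -0.31 -0.025 -2.194
vertex -0.142 0.012 -1.037
endloop
endfacet
facet normal 0.144 0.032 0.989
outer loop
vertex 0.718 0.05 -1.163
vertex -0.142 0.012 -1.037
vertex 0.324 -0.722 -1.081
endloop
endfacet
facet normal -0.144 -0.031 -0.989
outer loop
vertex -0.31 -0.025 -2.194
vertex 0.156 -0.758 -2.239
vertex -0.704 -0.796 -2.113
endloop
endfacet
facet normal -0.880 0.462 0.113
outer loop
vertex -0.31 -0.025 -2.194
vertex -0.704 -0.796 -2.113
vertex -0.142 0.012 -1.037
endloop
endfacet
facet normal -0.880 0.461 0.113
outer loop
vertex -0.142 0.012 -1.037
vertex -0.704 -0.796 -2.113
vertex -0.536 -0.76 -0.956
endloop
endfacet
facet normal 0.142 0.031 0.989
outer loop
vertex -0.142 0.012 -1.037
vertex -0.536 -0.76 -0.956
vertex 0.324 -0.722 -1.081
endloop
endfacet
facet normal -0.144 -0.032 -0.989
outer loop
vertex -0.704 -0.796 -2.113
vertex 0.156 -0.758 -2.239
vertex -0.238 -1.53 -2.157
endloop
endfacet
facet normal -0.832 -0.537 0.138
outer loop
vertex -0.704 -0.796 -2.113
vertex -0.238 -1.53 -2.157
vertex -0.536 -0.76 -0.956
endloop
endfacet
facet normal -0.832 -0.537 0.138
outer loop
vertex -0.536 -0.76 -0.956
vertex -0.238 -1.53 -2.157
vertex -0.07 -1.493 -1.0
endloop
endfacet
facet normal 0.142 0.031 0.989
outer loop
vertex -0.536 -0.76 -0.956
vertex -0.07 -1.493 -1.0
vertex 0.324 -0.722 -1.081
endloop
endfacet
facet normal -0.144 -0.032 -0.989
outer loop
vertex -0.238 -1.53 -2.157
vertex 0.156 -0.758 -2.239
vertex 0.622 -1.492 -2.283
endloop
endfacet
facet normal 0.048 -0.999 0.025
outer loop
vertex -0.238 -1.53 -2.157
vertex 0.622 -1.492 -2.283
vertex -0.07 -1.493 -1.0
endloop
endfacet
facet normal 0.048 -0.999 0.025
outer loop
vertex -0.07 -1.493 -1.0
vertex 0.622 -1.492 -2.283
vertex 0.79 -1.455 -1.126
endloop
endfacet
facet normal 0.144 0.031 0.989
outer loop
vertex -0.07 -1.493 -1.0
vertex 0.79 -1.455 -1.126
vertex 0.324 -0.722 -1.081
endloop
endfacet
facet normal -0.142 -0.031 -0.989
outer loop
vertex 0.622 -1.492 -2.283
vertex 0.156 -0.758 -2.239
vertex 1.016 -0.72 -2.364
endloop
endfacet
facet normal 0.880 -0.461 -0.113
outer loop
vertex 0.622 -1.492 -2.283
vertex 1.016 -0.72 -2.364
vertex 0.79 -1.455 -1.126
endloop
endfacet
facet normal 0.880 -0.462 -0.113
outer loop
vertex 0.79 -1.455 -1.126
vertex 1.016 -0.72 -2.364
vertex 1.184 -0.684 -1.207
endloop
endfacet
facet normal 0.144 0.031 0.989
outer loop
vertex 0.79 -1.455 -1.126
vertex 1.184 -0.684 -1.207
vertex 0.324 -0.722 -1.081
endloop
endfacet
facet normal 0.015 0.805 0.592
outer loop
vertex -2.423 3.17 2.868
vertex -2.516 2.701 3.508
vertex -1.782 2.879 3.247
endloop
endfacet
facet normal 0.410 0.912 0.006
outer loop
vertex -2.423 3.17 2.868
vertex -1.782 2.879 3.247
vertex -1.801 2.893 2.448
endloop
endfacet
facet normal -0.011 0.827 -0.562
outer loop
vertex -2.423 3.17 2.868
vertex -1.801 2.893 2.448
vertex -2.547 2.725 2.216
endloop
endfacet
facet normal -0.667 0.668 -0.329
outer loop
vertex -2.423 3.17 2.868
vertex -2.547 2.725 2.216
vertex -2.989 2.606 2.871
endloop
endfacet
facet normal -0.650 0.655 0.385
outer loop
vertex -2.423 3.17 2.868
vertex -2.989 2.606 2.871
vertex -2.516 2.701 3.508
endloop
endfacet
facet normal 0.914 0.406 -0.015
outer loop
vertex -1.801 2.893 2.448
vertex -1.782 2.879 3.247
vertex -1.511 2.254 2.829
endloop
endfacet
facet normal 0.275 0.234 0.933
outer loop
vertex -1.782 2.879 3.247
vertex -2.516 2.701 3.508
vertex -1.953 2.135 3.484
endloop
endfacet
facet normal -0.802 -0.008 0.597
outer loop
vertex -2.516 2.701 3.508
vertex -2.989 2.606 2.871
vertex -2.699 1.967 3.252
endloop
endfacet
facet normal -0.830 0.013 -0.558
outer loop
vertex -2.989 2.606 2.871
vertex -2.547 2.725 2.216
vertex -2.718 1.981 2.453
endloop
endfacet
facet normal 0.230 0.269 -0.935
outer loop
vertex -2.547 2.725 2.216
vertex -1.801 2.893 2.448
vertex -1.984 2.159 2.192
endloop
endfacet
facet normal 0.667 -0.668 0.329
outer loop
vertex -2.077 1.69 2.832
vertex -1.511 2.254 2.829
vertex -1.953 2.135 3.484
endloop
endfacet
facet normal 0.011 -0.827 0.562
outer loop
vertex -2.077 1.69 2.832
vertex -1.953 2.135 3.484
vertex -2.699 1.967 3.252
endloop
endfacet
facet normal -0.410 -0.912 -0.006
outer loop
vertex -2.077 1.69 2.832
vertex -2.699 1.967 3.252
vertex -2.718 1.981 2.453
endloop
endfacet
facet normal -0.015 -0.805 -0.592
outer loop
vertex -2.077 1.69 2.832
vertex -2.718 1.981 2.453
vertex -1.984 2.159 2.192
endloop
endfacet
facet normal 0.650 -0.655 -0.385
outer loop
vertex -2.077 1.69 2.832
vertex -1.984 2.159 2.192
vertex -1.511 2.254 2.829
endloop
endfacet
facet normal 0.830 -0.013 0.558
outer loop
vertex -1.953 2.135 3.484
vertex -1.511 2.254 2.829
vertex -1.782 2.879 3.247
endloop
endfacet
facet normal -0.230 -0.269 0.935
outer loop
vertex -2.699 1.967 3.252
vertex -1.953 2.135 3.484
vertex -2.516 2.701 3.508
endloop
endfacet
facet normal -0.914 -0.406 0.015
outer loop
vertex -2.718 1.981 2.453
vertex -2.699 1.967 3.252
vertex -2.989 2.606 2.871
endloop
endfacet
facet normal -0.275 -0.234 -0.933
outer loop
vertex -1.984 2.159 2.192
vertex -2.718 1.981 2.453
vertex -2.547 2.725 2.216
endloop
endfacet
facet normal 0.802 0.008 -0.597
outer loop
vertex -1.511 2.254 2.829
vertex -1.984 2.159 2.192
vertex -1.801 2.893 2.448
endloop
endfacet

endsolid
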